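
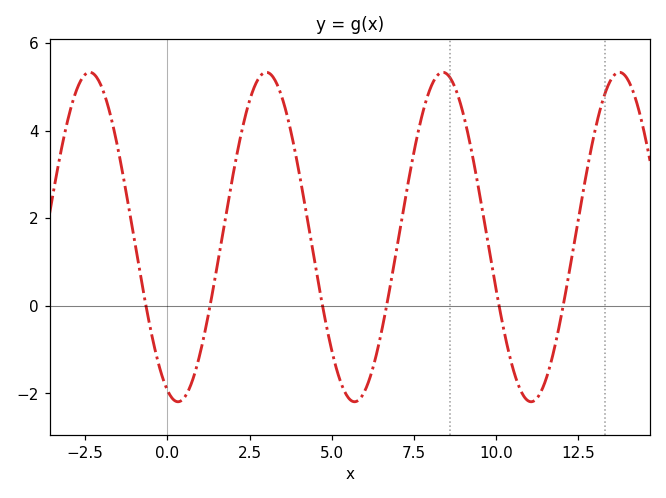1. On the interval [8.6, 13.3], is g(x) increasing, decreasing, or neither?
neither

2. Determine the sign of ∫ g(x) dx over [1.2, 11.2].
positive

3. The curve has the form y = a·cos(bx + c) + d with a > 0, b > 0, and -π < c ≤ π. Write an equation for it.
y = 3.76cos(1.17x + 2.76) + 1.57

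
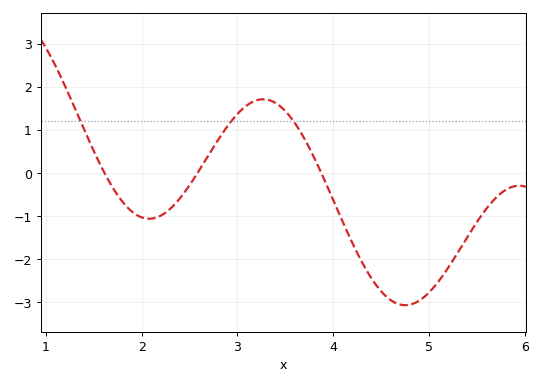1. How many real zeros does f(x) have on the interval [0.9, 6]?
3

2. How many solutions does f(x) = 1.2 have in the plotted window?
3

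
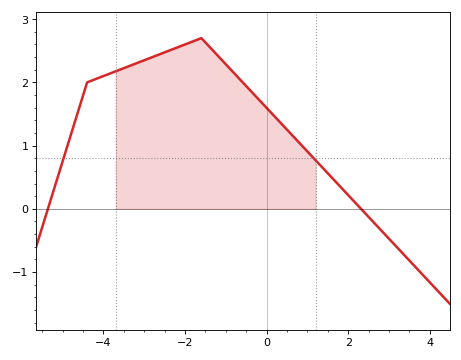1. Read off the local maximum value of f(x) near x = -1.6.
2.7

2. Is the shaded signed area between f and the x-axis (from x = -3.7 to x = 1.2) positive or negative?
positive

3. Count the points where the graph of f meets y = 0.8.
2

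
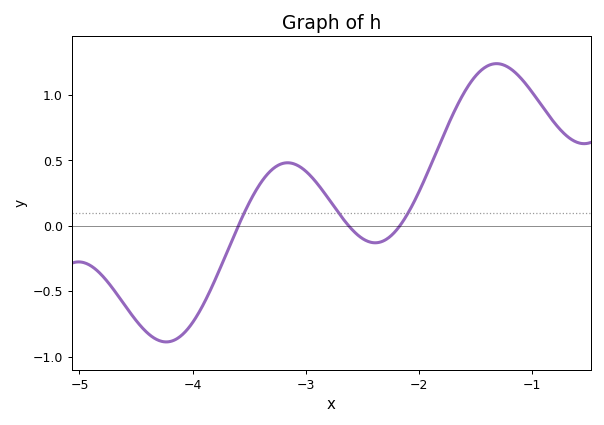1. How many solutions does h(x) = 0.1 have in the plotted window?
3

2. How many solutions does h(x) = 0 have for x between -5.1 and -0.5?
3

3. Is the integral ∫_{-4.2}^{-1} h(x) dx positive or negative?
positive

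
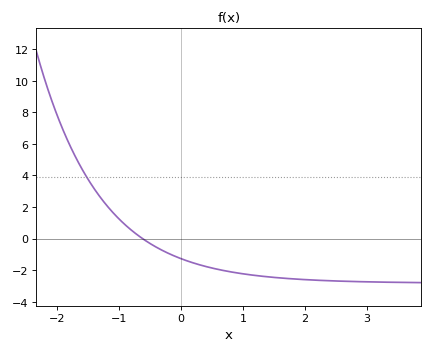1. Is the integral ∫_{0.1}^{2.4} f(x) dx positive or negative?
negative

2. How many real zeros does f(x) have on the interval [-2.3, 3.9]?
1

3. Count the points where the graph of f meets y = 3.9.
1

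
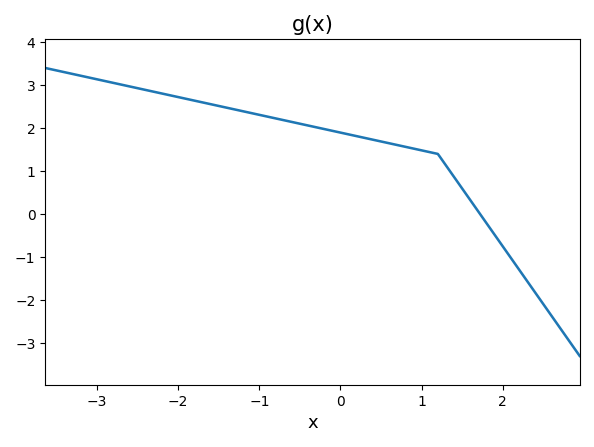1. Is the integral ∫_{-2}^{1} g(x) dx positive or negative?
positive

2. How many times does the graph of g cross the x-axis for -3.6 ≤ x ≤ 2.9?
1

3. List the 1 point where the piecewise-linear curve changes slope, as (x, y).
(1.2, 1.4)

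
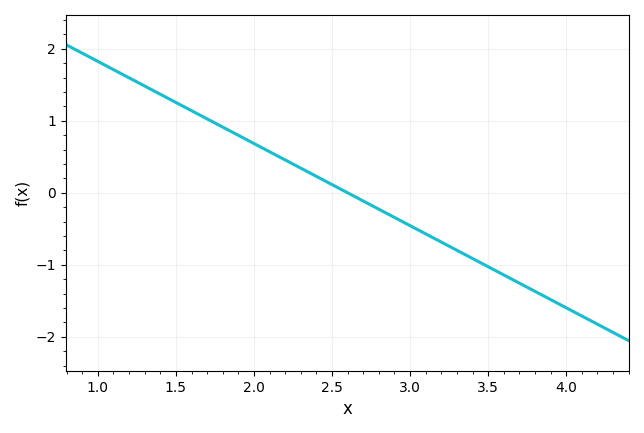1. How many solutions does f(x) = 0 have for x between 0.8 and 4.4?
1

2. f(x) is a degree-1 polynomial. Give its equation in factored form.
y = -1.14(x - 2.6)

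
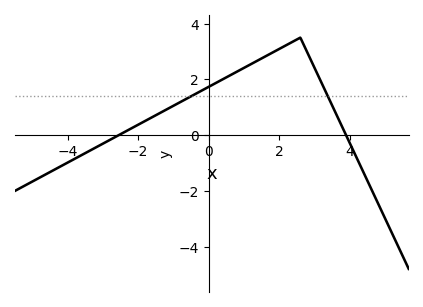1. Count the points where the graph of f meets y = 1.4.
2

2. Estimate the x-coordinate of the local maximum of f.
2.6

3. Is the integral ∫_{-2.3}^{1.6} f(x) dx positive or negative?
positive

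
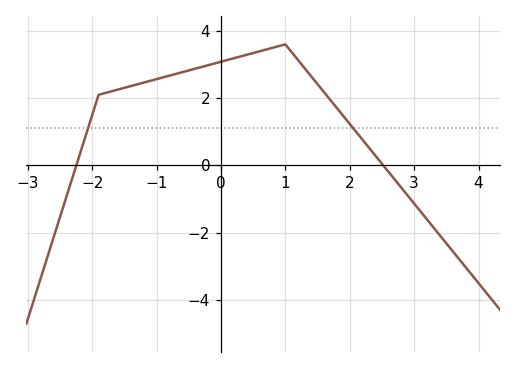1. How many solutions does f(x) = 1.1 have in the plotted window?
2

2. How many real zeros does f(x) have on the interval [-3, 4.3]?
2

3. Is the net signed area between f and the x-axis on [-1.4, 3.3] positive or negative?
positive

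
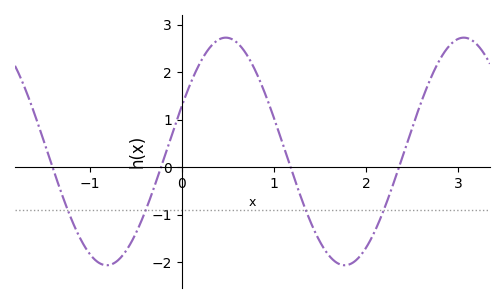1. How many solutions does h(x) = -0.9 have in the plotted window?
4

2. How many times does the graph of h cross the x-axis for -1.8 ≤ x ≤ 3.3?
4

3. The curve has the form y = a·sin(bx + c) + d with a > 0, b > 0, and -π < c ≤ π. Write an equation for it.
y = 2.4sin(2.4x + 0.41) + 0.33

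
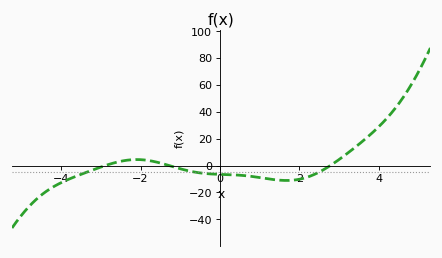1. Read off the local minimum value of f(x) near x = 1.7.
-12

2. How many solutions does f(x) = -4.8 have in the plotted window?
3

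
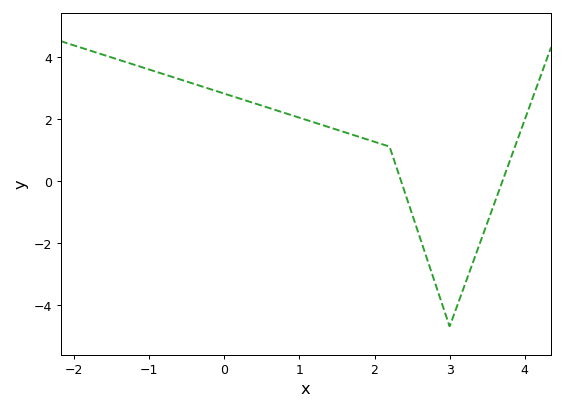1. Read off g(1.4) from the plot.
1.8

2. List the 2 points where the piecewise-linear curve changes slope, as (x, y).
(2.2, 1.1); (3, -4.7)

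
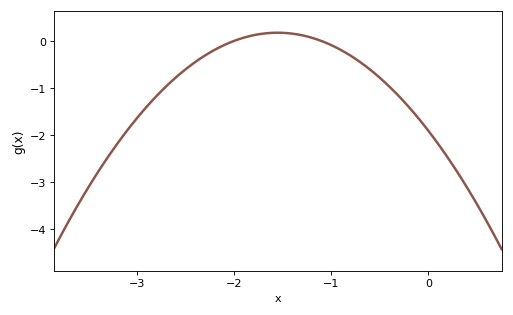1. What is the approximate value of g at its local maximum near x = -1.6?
0.2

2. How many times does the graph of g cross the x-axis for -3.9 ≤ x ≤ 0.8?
2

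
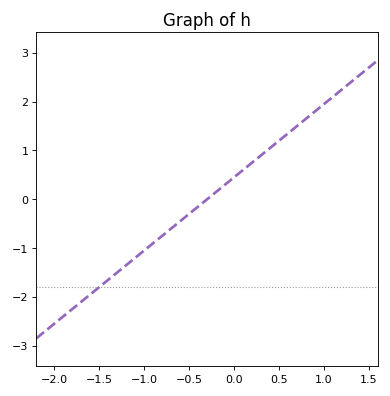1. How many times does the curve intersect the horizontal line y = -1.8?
1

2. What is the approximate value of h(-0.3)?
0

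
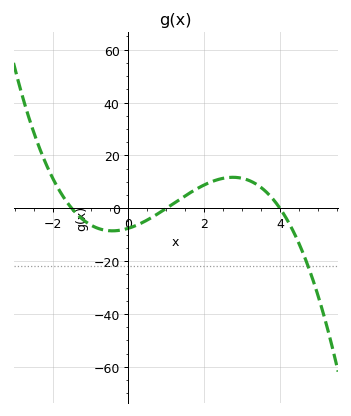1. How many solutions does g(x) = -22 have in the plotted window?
1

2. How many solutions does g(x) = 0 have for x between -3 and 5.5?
3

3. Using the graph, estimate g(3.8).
4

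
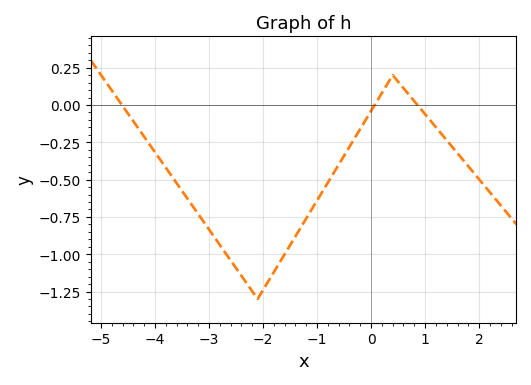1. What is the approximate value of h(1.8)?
-0.42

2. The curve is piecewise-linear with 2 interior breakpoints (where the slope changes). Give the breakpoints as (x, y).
(-2.1, -1.3); (0.4, 0.2)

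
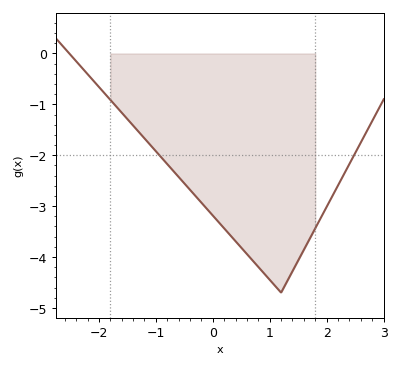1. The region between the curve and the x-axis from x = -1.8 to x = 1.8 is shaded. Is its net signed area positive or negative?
negative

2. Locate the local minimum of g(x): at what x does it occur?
1.2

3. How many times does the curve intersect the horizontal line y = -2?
2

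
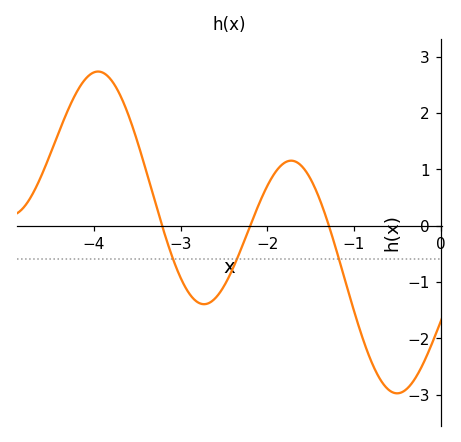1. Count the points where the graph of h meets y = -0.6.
3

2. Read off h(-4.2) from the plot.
2.37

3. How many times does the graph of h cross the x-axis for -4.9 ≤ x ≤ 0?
3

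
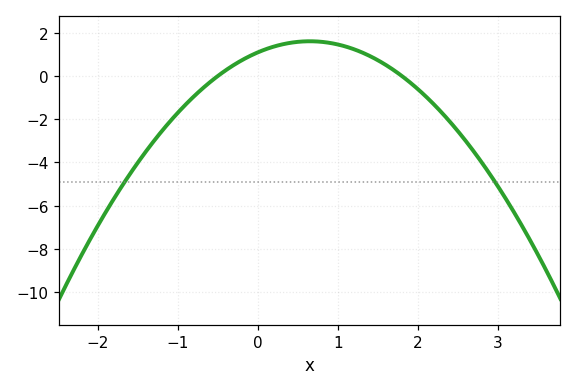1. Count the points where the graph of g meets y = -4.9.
2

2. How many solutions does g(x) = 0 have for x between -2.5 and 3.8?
2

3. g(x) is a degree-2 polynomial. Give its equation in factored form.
y = -1.22(x + 0.5)(x - 1.8)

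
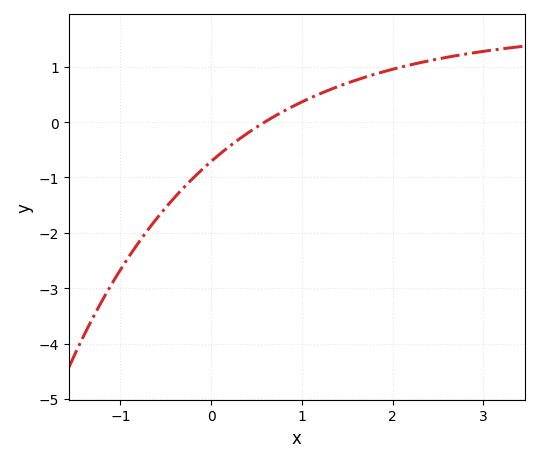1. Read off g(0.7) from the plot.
0.106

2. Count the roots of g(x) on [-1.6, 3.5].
1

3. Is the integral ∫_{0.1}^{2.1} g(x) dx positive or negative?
positive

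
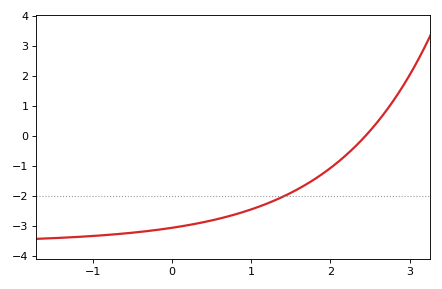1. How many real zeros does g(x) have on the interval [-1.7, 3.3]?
1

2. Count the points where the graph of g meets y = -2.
1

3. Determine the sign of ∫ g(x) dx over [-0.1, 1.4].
negative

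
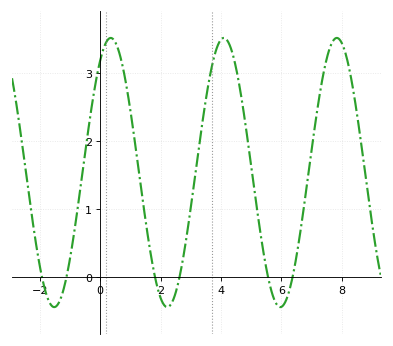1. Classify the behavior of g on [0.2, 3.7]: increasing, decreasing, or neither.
neither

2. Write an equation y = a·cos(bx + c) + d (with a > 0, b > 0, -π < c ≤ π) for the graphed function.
y = 1.98cos(1.7x - 0.59) + 1.54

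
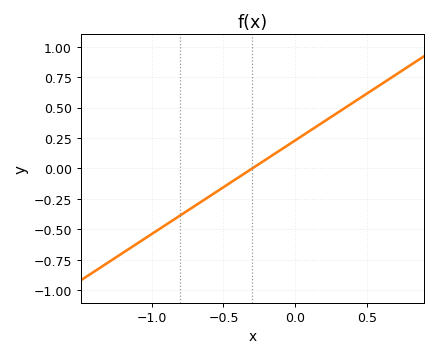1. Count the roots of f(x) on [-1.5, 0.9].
1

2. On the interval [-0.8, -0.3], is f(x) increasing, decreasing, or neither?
increasing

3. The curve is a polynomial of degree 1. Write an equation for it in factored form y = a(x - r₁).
y = 0.77(x + 0.3)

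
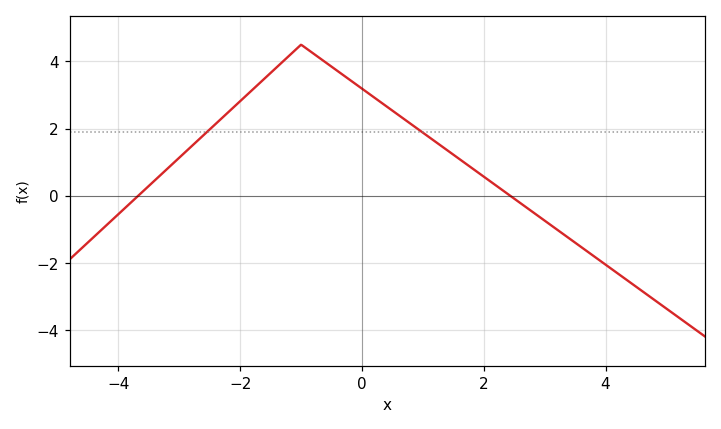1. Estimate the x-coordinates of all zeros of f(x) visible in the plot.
-3.67, 2.43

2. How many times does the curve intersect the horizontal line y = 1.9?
2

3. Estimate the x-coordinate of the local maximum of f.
-1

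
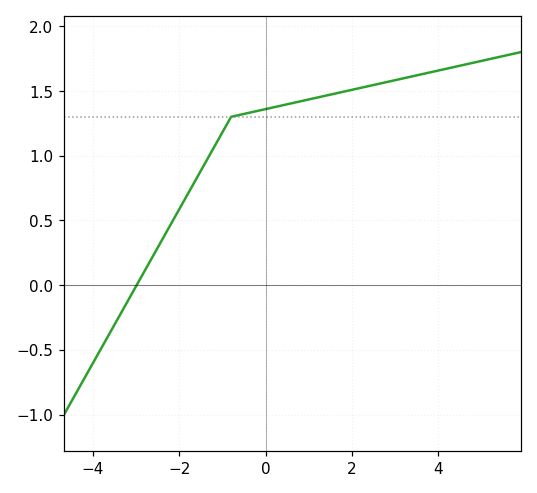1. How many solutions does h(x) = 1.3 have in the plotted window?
1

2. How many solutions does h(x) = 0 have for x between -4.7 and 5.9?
1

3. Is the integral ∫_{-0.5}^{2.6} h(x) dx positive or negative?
positive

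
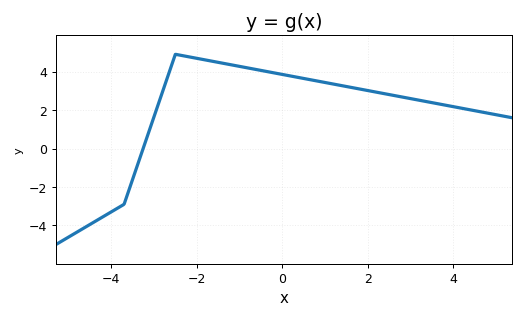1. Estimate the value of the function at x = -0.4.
4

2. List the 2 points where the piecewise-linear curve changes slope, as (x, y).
(-3.7, -2.9); (-2.5, 4.9)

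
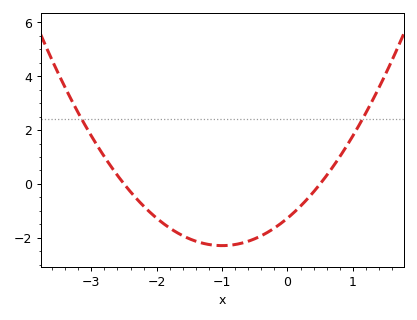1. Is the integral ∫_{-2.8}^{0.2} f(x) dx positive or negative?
negative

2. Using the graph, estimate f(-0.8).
-2.25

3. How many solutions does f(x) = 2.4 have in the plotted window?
2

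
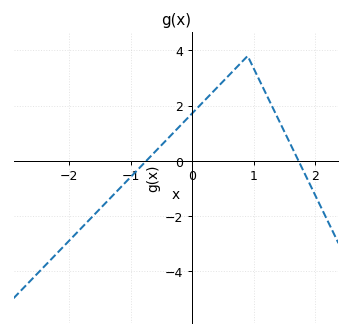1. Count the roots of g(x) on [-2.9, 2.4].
2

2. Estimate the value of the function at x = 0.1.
1.95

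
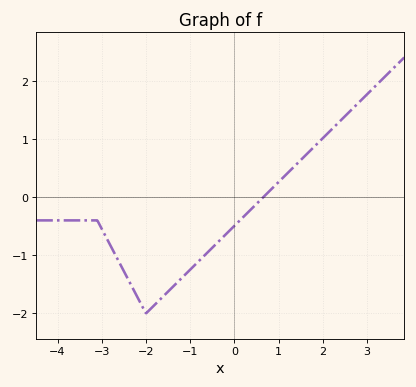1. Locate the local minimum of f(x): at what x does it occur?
-2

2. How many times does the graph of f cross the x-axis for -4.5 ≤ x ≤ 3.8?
1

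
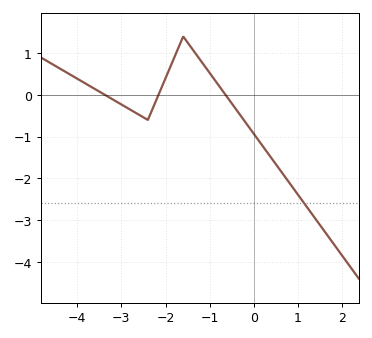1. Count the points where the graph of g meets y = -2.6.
1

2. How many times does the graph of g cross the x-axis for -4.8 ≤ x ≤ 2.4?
3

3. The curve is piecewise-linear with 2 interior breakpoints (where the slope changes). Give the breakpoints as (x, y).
(-2.4, -0.6); (-1.6, 1.4)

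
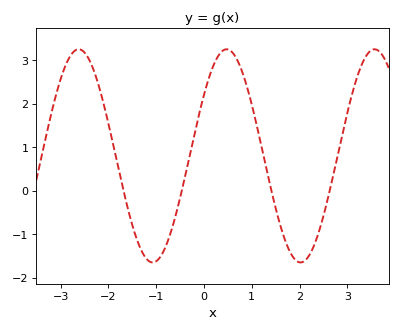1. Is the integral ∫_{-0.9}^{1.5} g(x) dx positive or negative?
positive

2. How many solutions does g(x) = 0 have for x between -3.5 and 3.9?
4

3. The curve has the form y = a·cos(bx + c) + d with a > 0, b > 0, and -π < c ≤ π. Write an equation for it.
y = 2.45cos(2.03x - 0.962) + 0.8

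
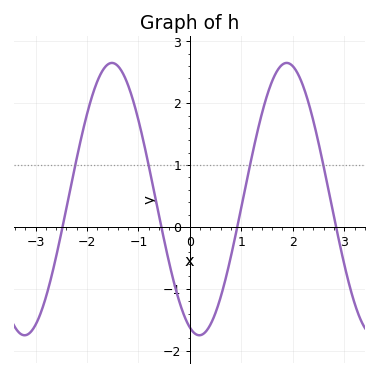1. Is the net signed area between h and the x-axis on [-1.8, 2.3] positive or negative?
positive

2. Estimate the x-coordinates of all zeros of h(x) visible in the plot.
-2.48, -0.554, 0.921, 2.84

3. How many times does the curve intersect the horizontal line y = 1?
4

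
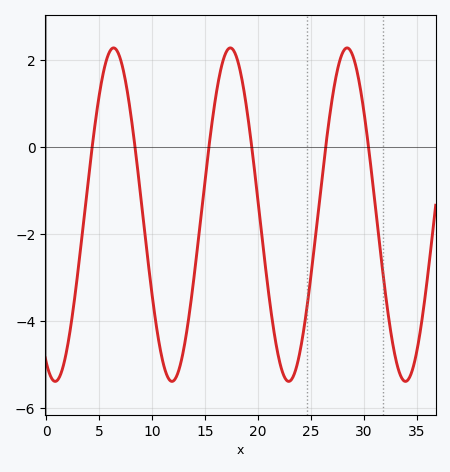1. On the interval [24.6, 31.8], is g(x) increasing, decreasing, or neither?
neither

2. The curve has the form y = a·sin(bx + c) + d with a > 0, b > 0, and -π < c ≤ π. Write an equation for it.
y = 3.83sin(0.57x - 2.1) - 1.56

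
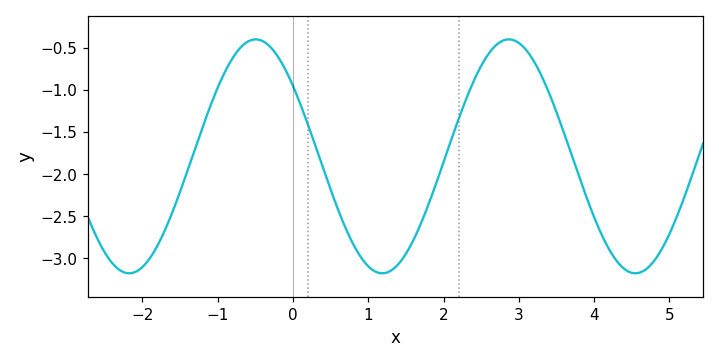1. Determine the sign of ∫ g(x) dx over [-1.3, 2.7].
negative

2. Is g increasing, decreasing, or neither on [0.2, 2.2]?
neither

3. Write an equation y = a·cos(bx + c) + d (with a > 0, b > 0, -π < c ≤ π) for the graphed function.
y = 1.39cos(1.87x + 0.922) - 1.79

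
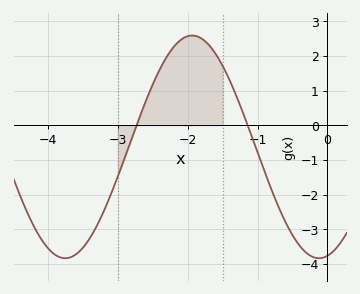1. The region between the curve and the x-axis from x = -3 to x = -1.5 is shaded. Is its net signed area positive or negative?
positive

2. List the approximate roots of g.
-2.73, -1.14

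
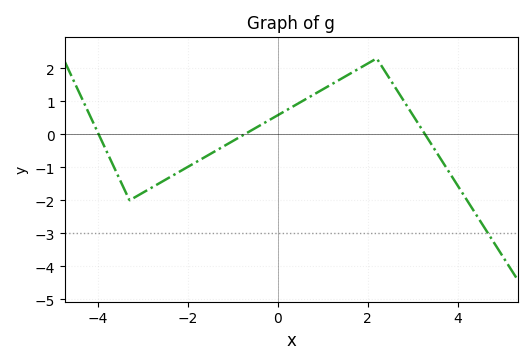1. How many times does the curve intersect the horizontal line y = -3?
1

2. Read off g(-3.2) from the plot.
-1.92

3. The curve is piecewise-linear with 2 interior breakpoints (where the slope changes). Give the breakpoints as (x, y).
(-3.3, -2); (2.2, 2.3)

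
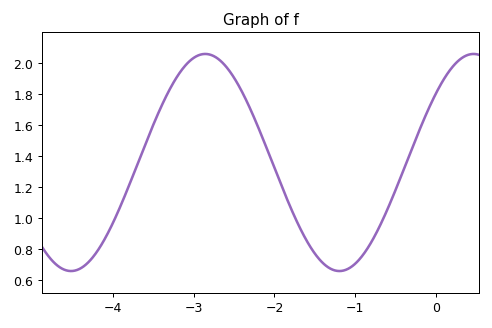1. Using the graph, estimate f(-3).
2.04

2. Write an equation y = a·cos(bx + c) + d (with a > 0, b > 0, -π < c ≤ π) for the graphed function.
y = 0.7cos(1.9x - 0.88) + 1.36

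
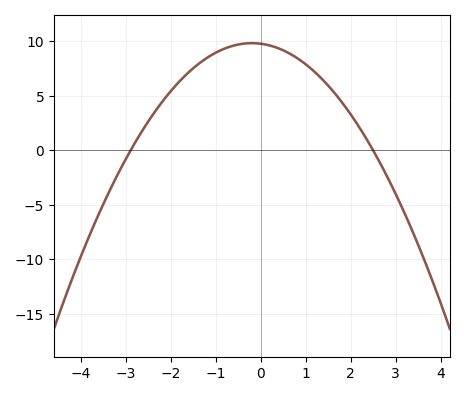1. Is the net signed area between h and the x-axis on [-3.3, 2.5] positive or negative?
positive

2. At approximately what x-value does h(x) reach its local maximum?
-0.2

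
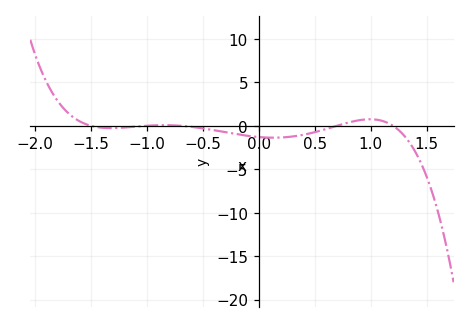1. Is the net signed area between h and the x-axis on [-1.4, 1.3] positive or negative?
negative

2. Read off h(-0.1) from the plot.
-1.16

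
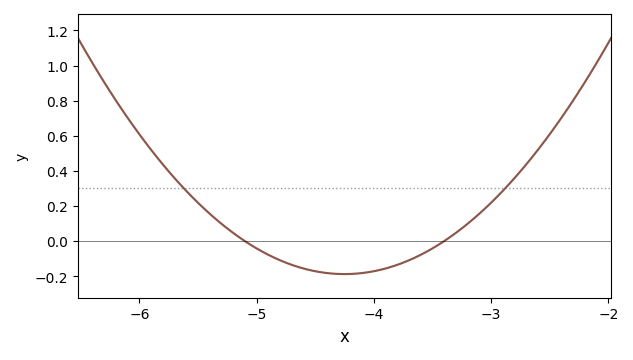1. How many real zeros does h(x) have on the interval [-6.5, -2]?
2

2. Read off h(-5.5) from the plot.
0.218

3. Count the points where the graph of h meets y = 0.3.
2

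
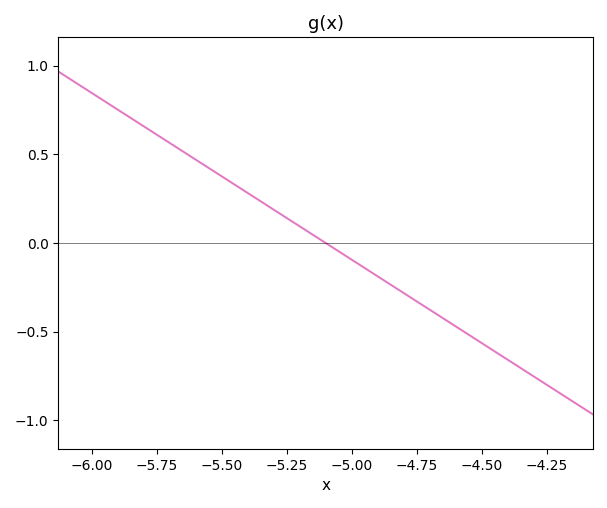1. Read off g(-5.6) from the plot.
0.45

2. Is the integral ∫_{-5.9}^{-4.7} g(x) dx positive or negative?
positive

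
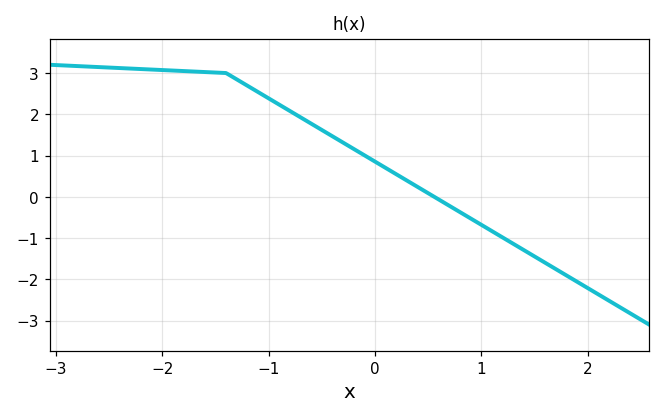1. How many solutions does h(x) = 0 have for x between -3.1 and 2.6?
1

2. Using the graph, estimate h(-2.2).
3.1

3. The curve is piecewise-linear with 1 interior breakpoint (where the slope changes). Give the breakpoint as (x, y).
(-1.4, 3)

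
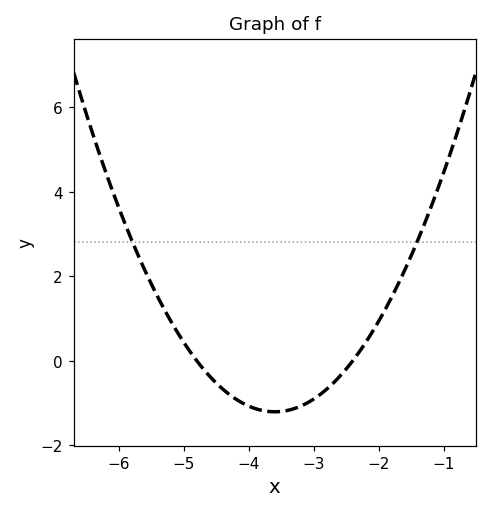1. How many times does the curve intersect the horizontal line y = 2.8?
2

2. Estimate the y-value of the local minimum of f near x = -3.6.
-1.2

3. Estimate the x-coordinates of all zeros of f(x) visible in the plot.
-4.8, -2.4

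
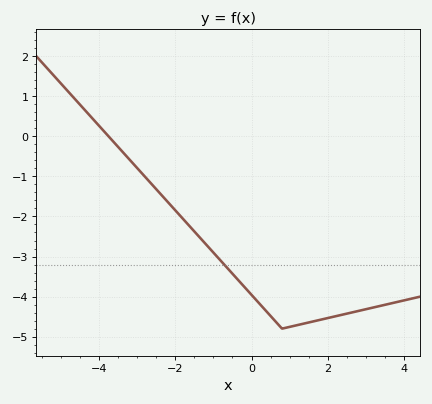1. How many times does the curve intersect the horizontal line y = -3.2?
1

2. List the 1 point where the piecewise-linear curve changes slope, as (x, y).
(0.8, -4.8)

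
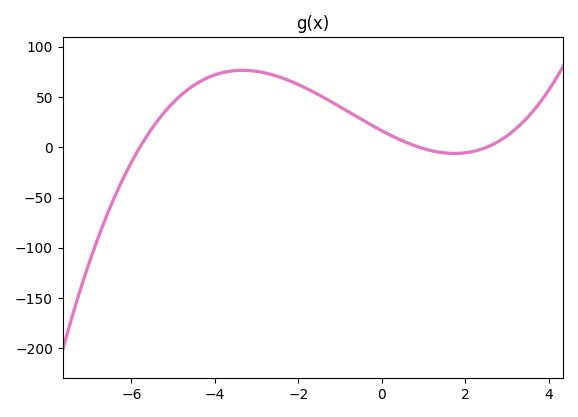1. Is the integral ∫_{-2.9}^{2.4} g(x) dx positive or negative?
positive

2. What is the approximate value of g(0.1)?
14.3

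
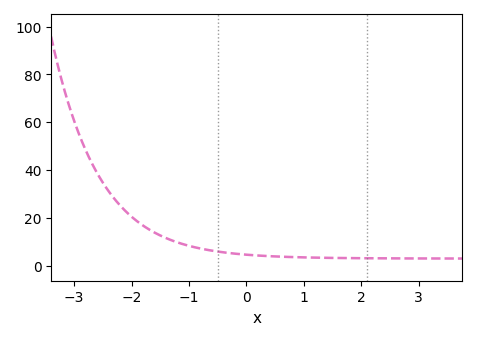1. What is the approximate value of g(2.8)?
3.1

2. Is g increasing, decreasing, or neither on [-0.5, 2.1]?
decreasing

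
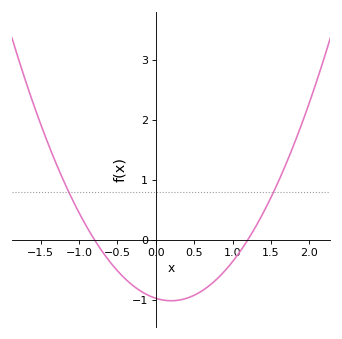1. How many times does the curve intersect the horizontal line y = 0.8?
2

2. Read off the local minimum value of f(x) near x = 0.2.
-1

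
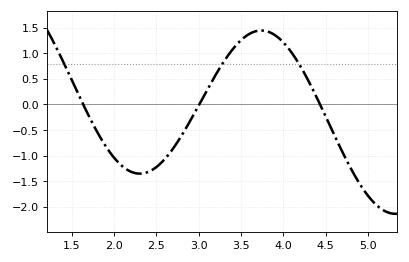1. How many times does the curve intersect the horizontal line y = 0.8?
3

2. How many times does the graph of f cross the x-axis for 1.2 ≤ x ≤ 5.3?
3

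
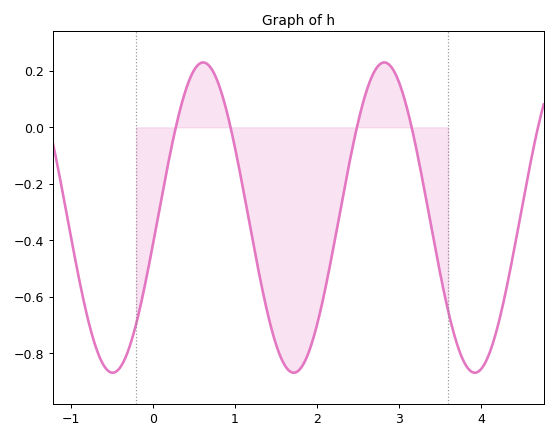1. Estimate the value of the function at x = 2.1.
-0.574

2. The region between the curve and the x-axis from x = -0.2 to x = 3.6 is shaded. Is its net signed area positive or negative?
negative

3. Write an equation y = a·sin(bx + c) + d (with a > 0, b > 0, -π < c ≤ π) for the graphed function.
y = 0.55sin(2.85x - 0.182) - 0.32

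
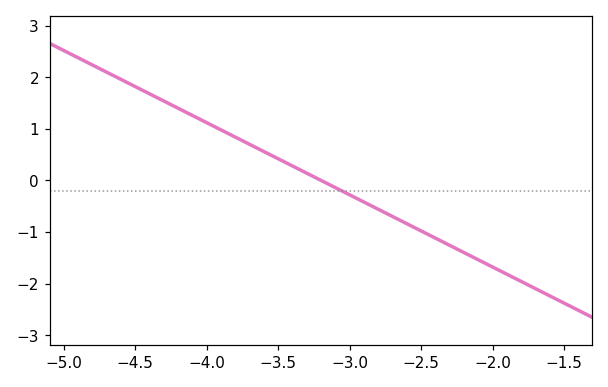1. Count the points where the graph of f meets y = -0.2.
1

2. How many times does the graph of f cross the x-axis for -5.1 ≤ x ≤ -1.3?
1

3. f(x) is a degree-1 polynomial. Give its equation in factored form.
y = -1.4(x + 3.2)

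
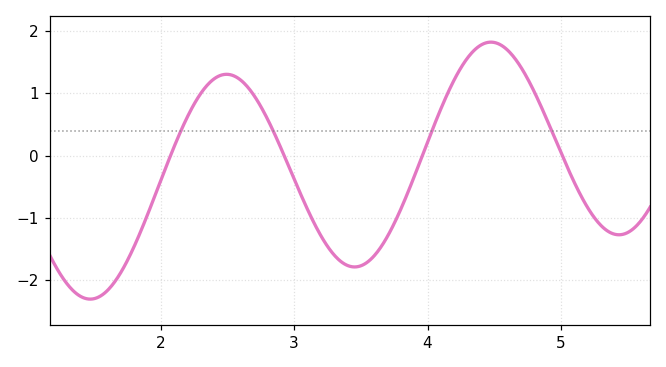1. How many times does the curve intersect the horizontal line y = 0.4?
4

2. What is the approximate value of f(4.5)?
1.81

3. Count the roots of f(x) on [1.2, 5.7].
4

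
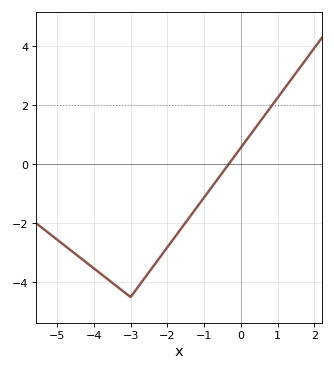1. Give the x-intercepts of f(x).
-0.4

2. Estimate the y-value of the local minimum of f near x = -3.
-4.4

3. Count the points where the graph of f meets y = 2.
1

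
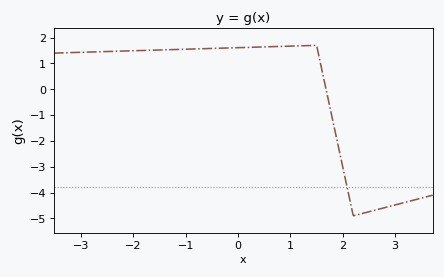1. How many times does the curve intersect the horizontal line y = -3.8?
1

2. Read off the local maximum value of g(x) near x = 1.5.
1.7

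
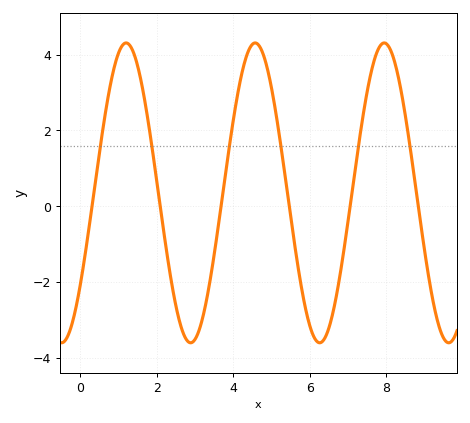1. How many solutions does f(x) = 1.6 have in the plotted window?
6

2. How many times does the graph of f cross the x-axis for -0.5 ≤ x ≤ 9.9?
6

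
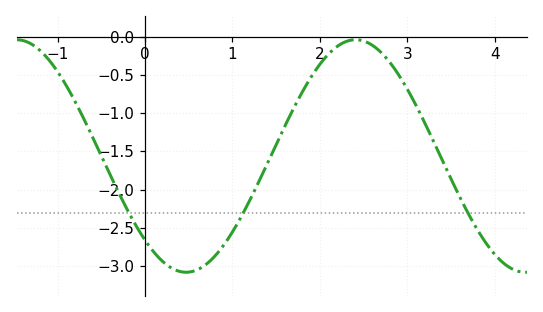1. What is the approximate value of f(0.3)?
-3.02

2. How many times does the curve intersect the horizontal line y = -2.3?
3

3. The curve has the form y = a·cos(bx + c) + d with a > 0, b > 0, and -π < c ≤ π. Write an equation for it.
y = 1.52cos(1.62x + 2.38) - 1.56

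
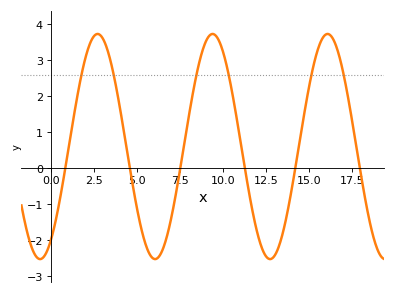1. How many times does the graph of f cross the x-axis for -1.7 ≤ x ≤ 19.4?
6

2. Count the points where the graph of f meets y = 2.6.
6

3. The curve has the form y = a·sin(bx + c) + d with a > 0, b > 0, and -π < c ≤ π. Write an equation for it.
y = 3.13sin(0.94x - 0.99) + 0.6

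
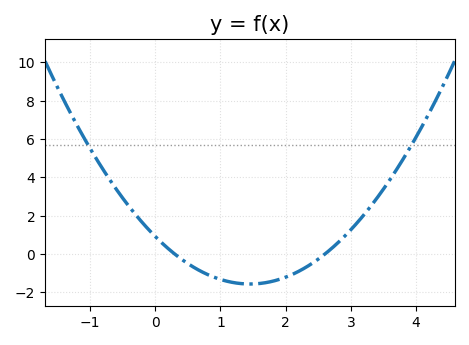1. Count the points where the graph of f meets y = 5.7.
2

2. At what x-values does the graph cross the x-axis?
0.3, 2.6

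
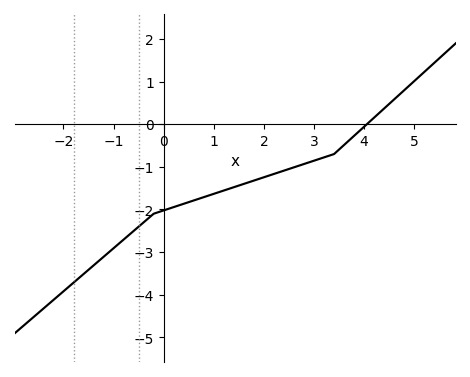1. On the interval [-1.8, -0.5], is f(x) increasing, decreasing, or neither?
increasing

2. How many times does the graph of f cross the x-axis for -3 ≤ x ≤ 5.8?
1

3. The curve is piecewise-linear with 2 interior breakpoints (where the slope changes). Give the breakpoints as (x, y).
(-0.2, -2.1); (3.4, -0.7)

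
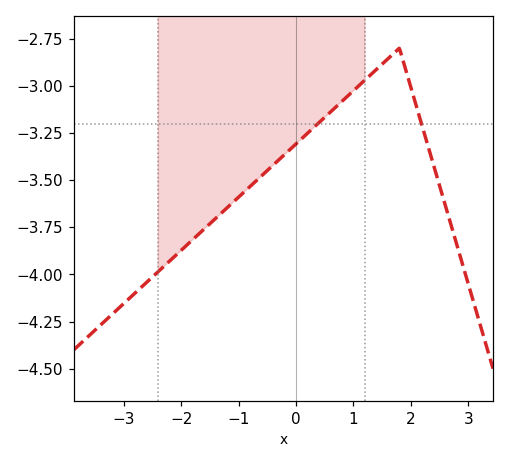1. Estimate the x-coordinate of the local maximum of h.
1.8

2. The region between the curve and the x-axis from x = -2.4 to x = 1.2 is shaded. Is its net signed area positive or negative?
negative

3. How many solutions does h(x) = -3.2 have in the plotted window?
2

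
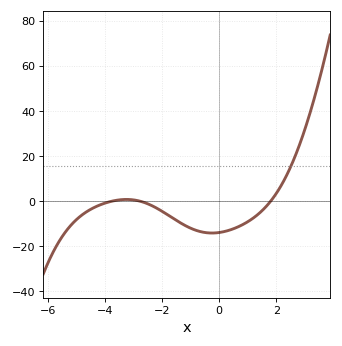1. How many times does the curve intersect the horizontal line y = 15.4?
1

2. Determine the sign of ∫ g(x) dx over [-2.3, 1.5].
negative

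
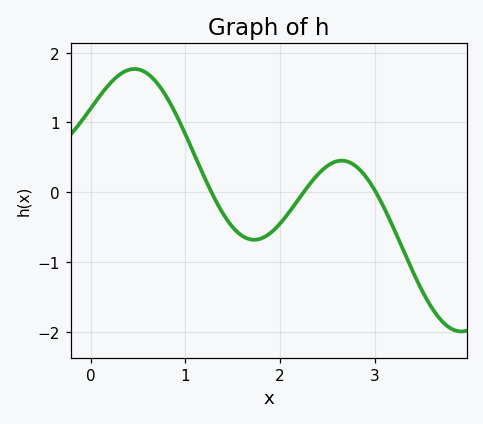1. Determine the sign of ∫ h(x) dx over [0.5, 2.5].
positive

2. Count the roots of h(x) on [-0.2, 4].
3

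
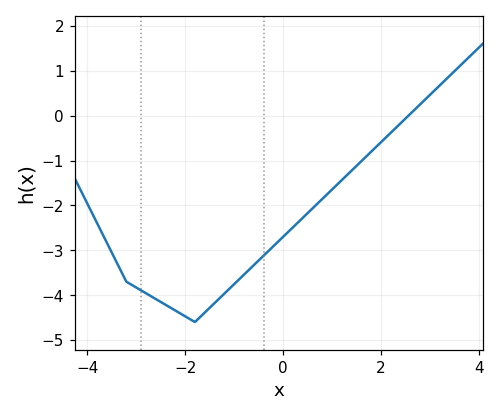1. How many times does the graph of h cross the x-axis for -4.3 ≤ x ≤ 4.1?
1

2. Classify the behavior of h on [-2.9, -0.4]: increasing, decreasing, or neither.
neither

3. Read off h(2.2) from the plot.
-0.4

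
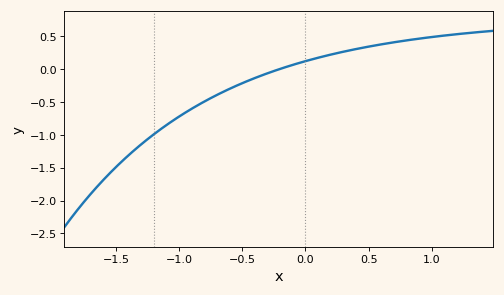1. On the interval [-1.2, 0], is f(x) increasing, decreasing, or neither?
increasing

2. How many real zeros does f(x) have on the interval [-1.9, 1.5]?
1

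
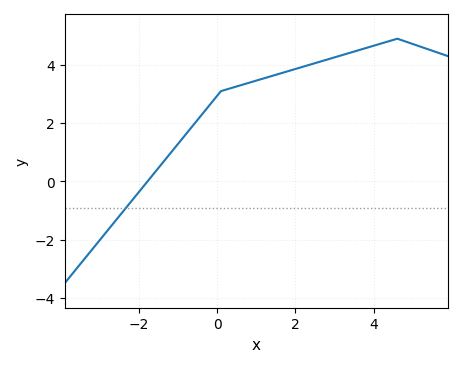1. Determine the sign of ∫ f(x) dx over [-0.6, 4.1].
positive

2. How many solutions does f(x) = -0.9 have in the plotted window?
1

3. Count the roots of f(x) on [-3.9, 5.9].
1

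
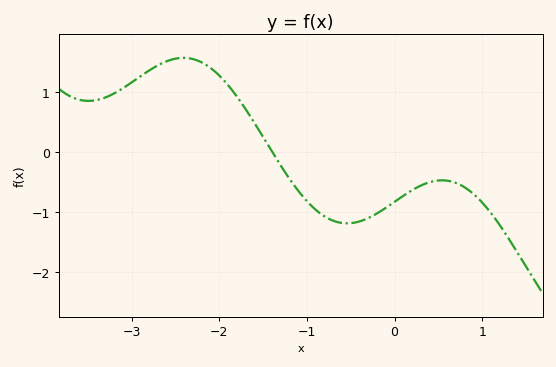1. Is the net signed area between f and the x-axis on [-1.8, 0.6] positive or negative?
negative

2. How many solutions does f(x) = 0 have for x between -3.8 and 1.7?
1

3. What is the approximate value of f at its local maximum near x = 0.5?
-0.5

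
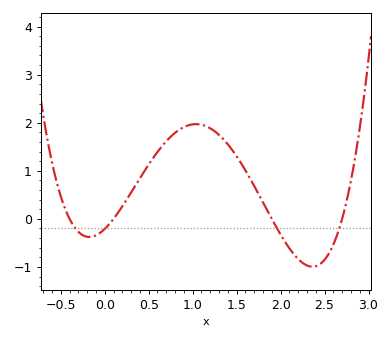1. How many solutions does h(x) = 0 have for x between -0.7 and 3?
4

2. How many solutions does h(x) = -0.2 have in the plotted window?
4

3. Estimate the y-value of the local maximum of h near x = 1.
1.97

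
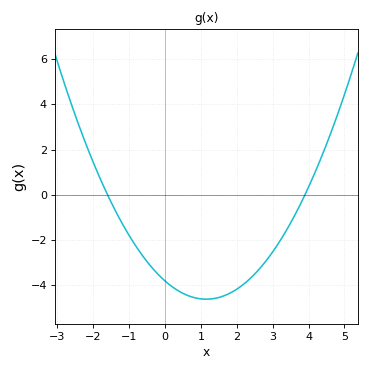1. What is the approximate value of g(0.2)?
-4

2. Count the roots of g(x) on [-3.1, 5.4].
2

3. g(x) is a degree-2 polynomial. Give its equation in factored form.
y = 0.61(x + 1.6)(x - 3.9)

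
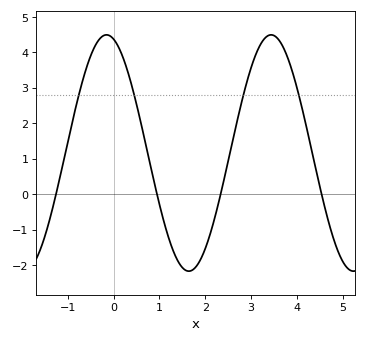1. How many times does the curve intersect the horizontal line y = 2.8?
4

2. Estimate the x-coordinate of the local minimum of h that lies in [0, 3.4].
1.64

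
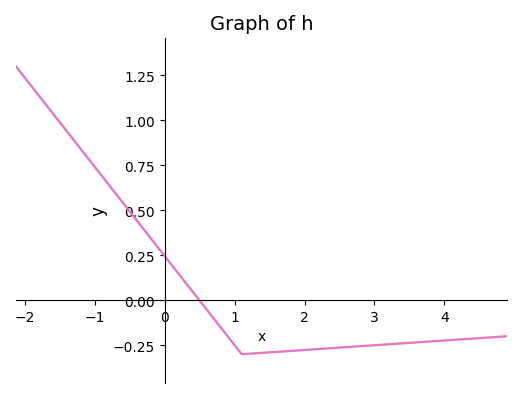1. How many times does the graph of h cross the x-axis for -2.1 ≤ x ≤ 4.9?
1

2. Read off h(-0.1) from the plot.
0.294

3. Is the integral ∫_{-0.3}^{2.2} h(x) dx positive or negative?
negative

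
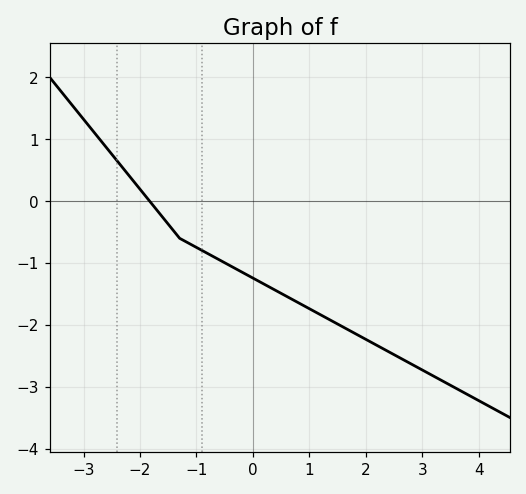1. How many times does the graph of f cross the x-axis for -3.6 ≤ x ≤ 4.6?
1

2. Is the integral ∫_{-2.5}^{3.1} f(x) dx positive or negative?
negative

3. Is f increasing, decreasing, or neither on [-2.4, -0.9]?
decreasing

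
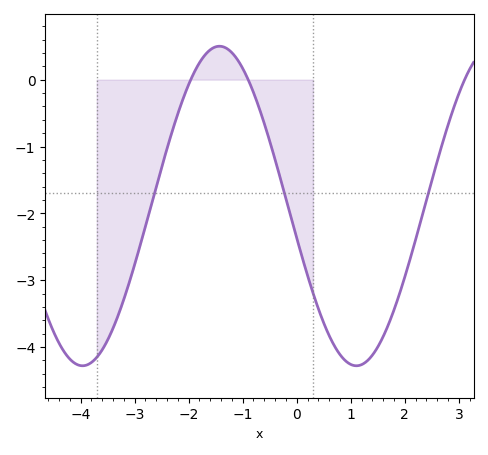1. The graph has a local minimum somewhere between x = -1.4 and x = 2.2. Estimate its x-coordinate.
1.1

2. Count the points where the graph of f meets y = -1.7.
3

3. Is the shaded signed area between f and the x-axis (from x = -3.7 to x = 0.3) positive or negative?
negative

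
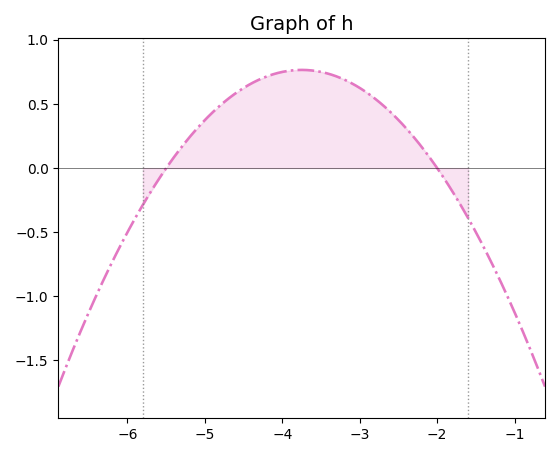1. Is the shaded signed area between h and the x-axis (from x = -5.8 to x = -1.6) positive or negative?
positive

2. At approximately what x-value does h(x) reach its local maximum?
-3.8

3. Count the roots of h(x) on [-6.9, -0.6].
2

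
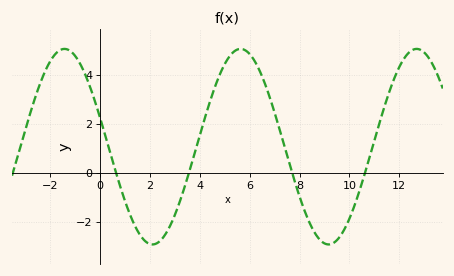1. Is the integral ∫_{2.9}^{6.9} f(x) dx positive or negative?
positive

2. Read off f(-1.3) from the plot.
5.02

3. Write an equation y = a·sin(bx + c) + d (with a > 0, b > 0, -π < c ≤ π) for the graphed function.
y = 3.98sin(0.89x + 2.84) + 1.07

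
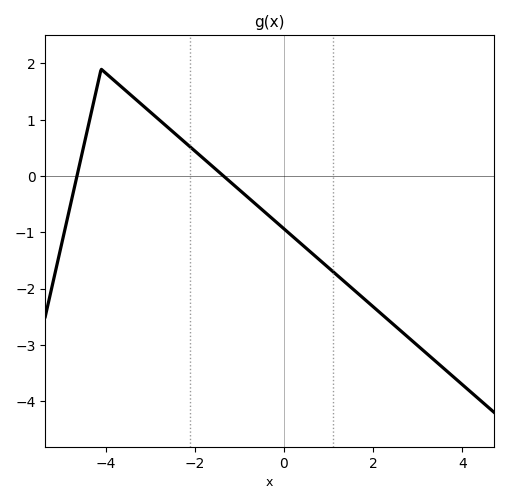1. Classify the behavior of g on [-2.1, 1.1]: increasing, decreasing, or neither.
decreasing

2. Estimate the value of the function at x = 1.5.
-1.98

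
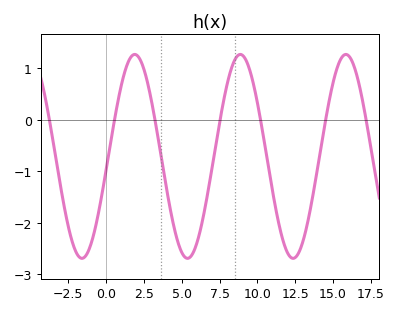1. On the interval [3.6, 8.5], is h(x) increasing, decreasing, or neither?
neither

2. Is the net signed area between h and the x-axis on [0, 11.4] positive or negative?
negative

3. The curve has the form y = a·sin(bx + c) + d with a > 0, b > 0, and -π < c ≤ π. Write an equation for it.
y = 1.98sin(0.9x - 0.13) - 0.71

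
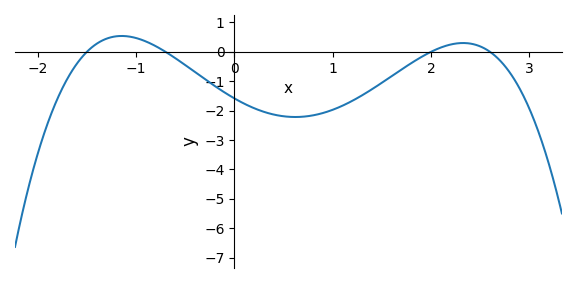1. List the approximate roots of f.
-1.5, -0.7, 2, 2.6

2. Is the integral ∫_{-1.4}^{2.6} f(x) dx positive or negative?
negative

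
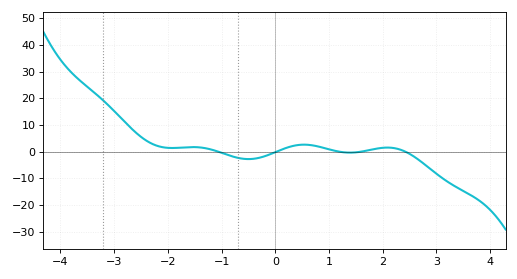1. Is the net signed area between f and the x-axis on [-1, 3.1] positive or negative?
negative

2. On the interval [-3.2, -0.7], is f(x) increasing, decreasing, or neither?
neither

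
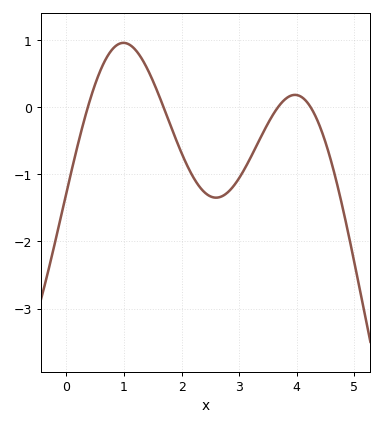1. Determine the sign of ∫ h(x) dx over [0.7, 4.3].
negative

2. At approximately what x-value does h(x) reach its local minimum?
2.6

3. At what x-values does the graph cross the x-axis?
0.4, 1.7, 3.7, 4.2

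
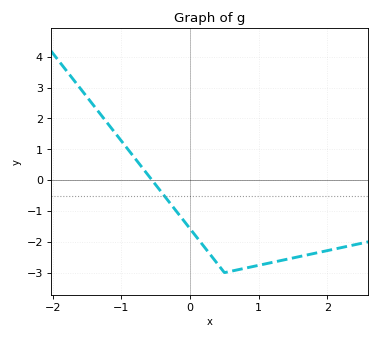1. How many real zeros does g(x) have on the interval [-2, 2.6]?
1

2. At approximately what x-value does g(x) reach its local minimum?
0.5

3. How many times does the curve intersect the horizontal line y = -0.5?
1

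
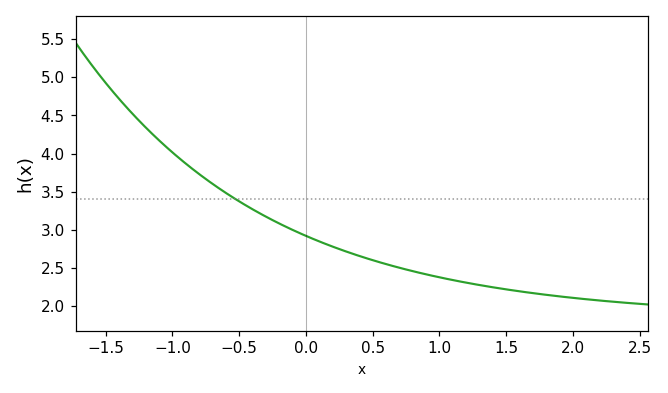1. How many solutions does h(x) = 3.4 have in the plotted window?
1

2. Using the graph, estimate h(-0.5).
3.35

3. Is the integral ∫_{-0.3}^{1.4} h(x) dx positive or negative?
positive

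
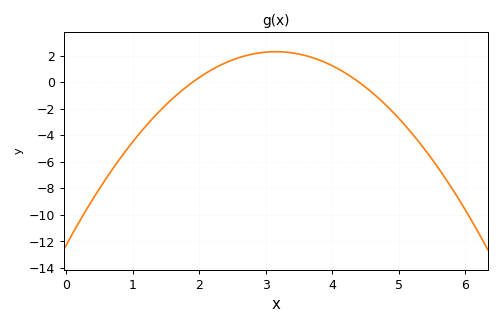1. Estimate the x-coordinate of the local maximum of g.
3.2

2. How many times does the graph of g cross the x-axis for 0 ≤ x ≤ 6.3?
2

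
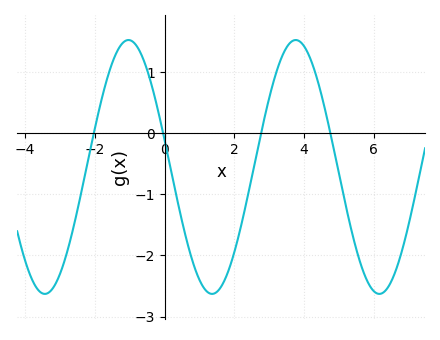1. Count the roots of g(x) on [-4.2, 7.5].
4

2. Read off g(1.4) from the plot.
-2.63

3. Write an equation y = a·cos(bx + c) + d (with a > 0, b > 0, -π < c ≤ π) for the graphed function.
y = 2.08cos(1.31x + 1.36) - 0.55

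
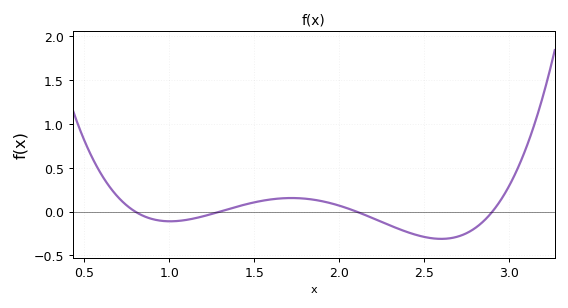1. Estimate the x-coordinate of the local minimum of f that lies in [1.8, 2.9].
2.6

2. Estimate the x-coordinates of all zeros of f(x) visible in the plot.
0.8, 1.3, 2.1, 2.9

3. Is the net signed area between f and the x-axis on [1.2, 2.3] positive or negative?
positive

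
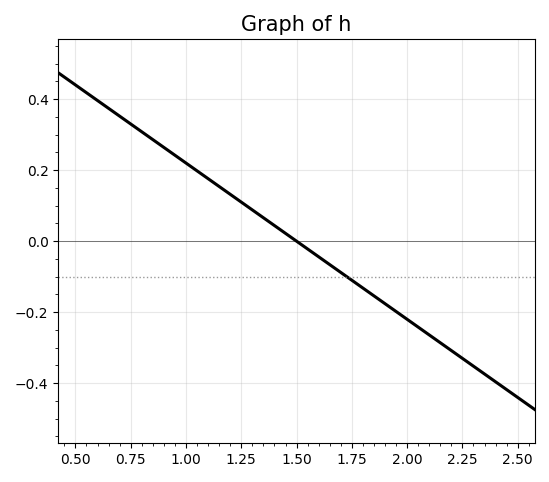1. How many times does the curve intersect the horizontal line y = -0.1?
1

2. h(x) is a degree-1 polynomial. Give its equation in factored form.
y = -0.44(x - 1.5)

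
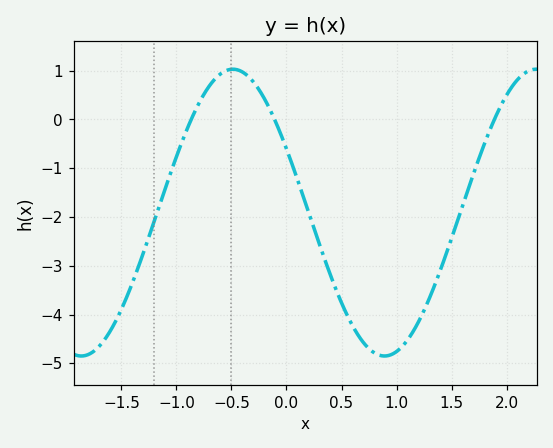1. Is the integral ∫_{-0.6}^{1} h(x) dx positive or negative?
negative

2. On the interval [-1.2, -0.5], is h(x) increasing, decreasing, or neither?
increasing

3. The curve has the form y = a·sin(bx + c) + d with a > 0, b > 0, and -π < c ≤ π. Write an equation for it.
y = 2.94sin(2.3x + 2.7) - 1.91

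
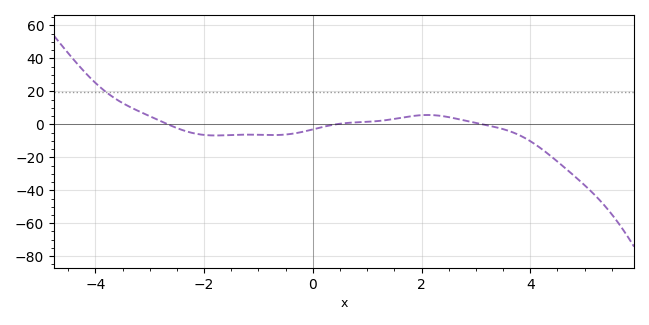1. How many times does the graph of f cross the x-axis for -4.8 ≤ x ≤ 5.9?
3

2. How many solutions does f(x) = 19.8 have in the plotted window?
1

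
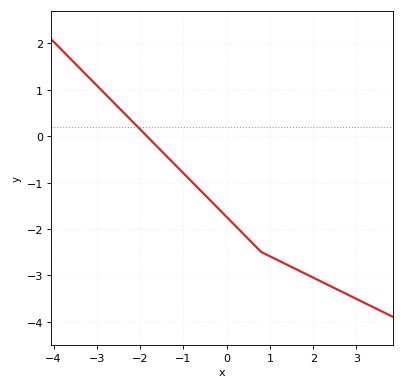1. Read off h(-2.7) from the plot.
0.8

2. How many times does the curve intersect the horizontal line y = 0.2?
1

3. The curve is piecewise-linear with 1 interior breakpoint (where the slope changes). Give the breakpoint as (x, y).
(0.8, -2.5)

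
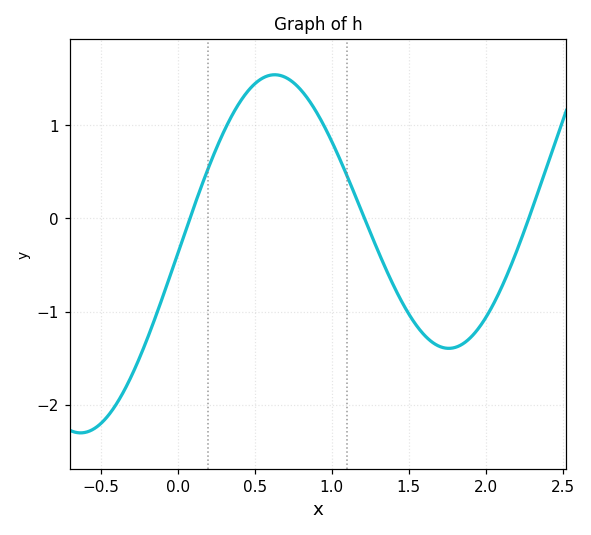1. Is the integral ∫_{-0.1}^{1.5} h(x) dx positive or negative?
positive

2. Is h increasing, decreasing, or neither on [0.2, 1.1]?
neither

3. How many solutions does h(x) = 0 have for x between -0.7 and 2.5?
3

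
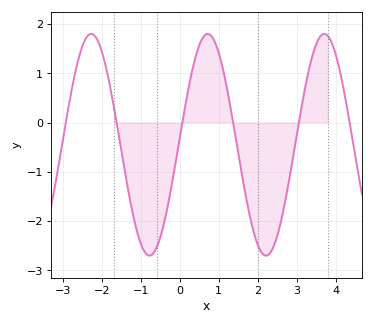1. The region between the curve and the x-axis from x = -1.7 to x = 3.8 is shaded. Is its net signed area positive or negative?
negative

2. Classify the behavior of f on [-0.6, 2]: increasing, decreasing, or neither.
neither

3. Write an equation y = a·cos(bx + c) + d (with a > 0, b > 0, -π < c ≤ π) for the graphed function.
y = 2.25cos(2.1x - 1.5) - 0.45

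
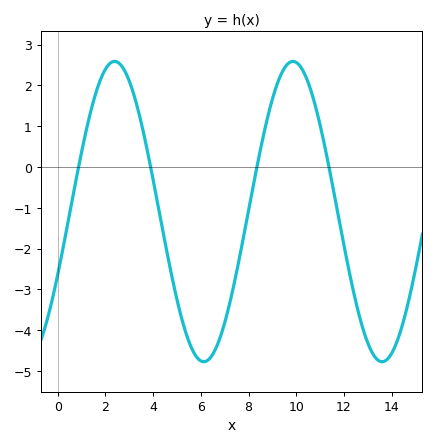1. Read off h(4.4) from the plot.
-1.5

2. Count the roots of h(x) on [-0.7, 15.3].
4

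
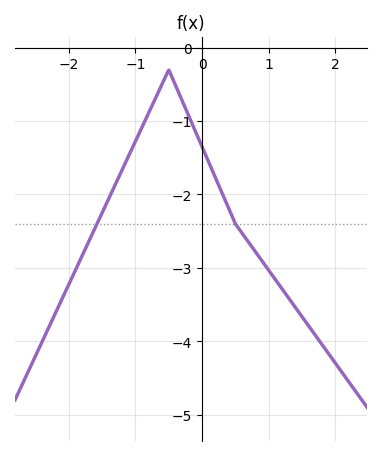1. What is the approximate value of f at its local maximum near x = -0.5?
-0.3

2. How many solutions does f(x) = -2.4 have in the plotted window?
2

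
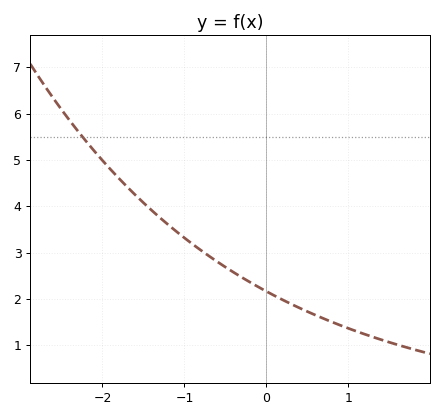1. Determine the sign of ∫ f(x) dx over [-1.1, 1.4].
positive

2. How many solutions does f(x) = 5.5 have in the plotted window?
1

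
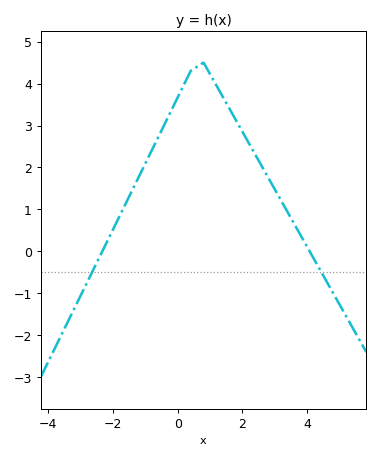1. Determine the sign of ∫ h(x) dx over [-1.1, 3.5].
positive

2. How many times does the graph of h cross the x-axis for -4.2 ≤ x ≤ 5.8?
2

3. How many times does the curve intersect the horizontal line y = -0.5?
2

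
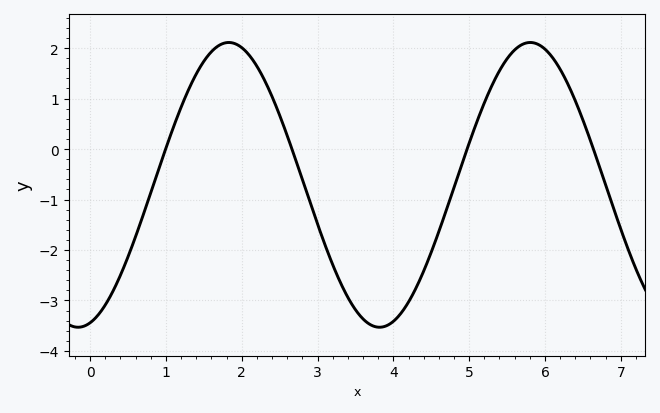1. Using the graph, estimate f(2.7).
-0.2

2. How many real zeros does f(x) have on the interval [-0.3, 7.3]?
4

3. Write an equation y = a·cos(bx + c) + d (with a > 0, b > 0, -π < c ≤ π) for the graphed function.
y = 2.82cos(1.6x - 2.9) - 0.71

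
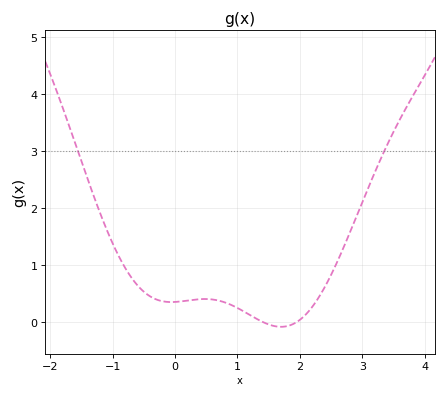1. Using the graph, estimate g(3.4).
3.11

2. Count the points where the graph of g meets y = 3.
2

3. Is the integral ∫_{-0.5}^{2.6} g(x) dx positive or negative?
positive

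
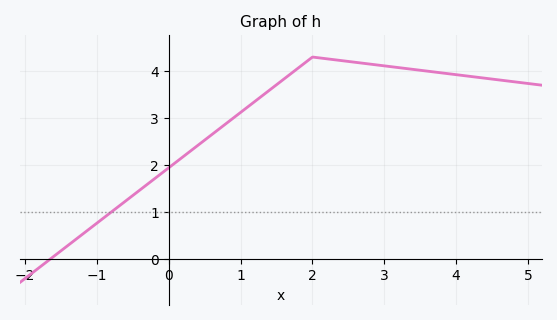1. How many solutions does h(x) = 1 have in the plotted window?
1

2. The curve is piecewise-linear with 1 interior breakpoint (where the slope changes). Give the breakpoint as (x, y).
(2, 4.3)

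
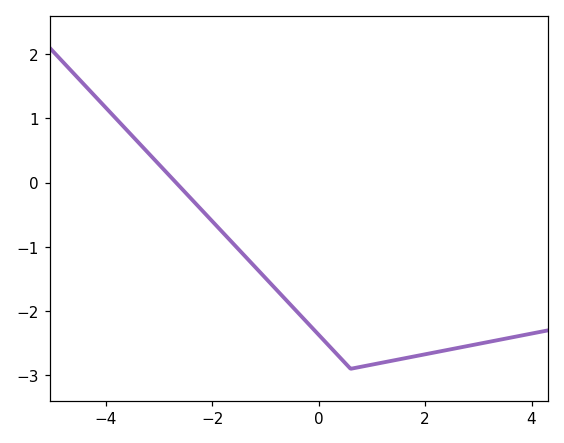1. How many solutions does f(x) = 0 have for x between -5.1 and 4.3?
1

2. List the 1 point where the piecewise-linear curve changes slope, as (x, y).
(0.6, -2.9)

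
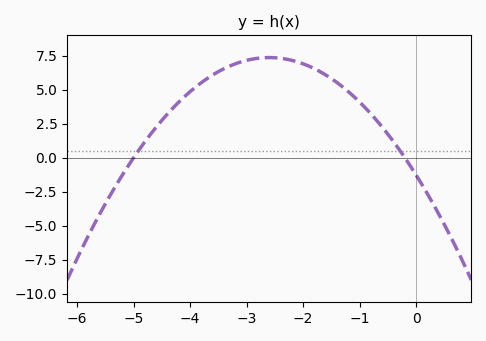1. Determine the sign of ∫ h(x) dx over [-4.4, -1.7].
positive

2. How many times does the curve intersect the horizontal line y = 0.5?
2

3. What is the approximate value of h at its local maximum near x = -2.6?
7.37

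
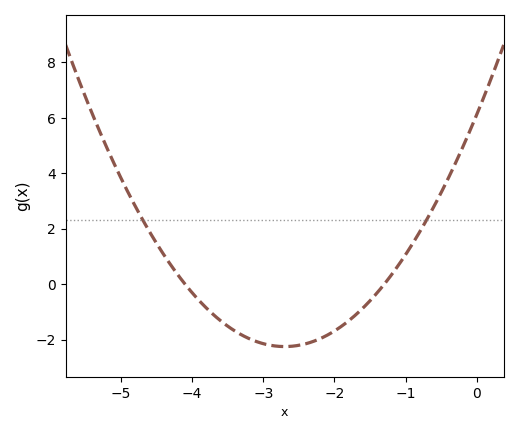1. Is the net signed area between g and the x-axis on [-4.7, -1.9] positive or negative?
negative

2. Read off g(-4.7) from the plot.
2.4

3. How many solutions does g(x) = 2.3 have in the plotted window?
2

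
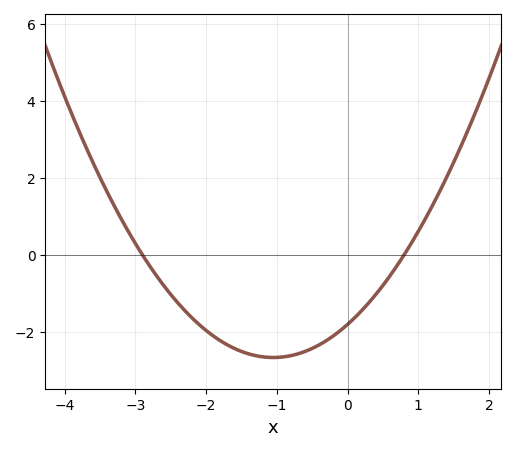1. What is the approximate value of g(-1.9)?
-2.2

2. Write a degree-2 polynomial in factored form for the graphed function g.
y = 0.78(x + 2.9)(x - 0.8)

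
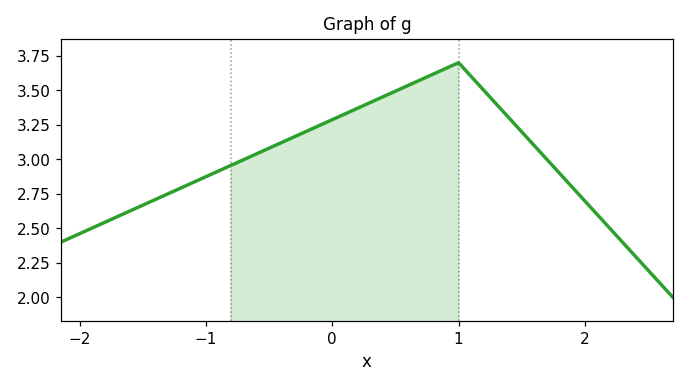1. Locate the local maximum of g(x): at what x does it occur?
1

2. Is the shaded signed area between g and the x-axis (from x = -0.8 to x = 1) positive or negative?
positive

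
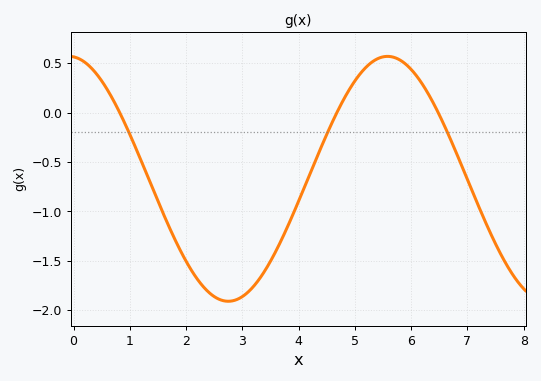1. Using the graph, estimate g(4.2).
-0.6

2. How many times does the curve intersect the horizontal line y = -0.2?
3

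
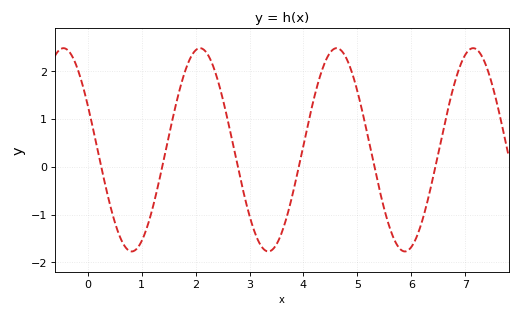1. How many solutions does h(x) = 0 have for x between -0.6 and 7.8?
6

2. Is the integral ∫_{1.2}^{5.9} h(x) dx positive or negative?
positive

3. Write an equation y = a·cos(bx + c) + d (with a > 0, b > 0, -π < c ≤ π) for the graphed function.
y = 2.12cos(2.5x + 1.1) + 0.35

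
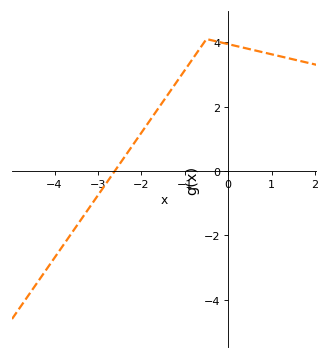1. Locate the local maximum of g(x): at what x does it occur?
-0.5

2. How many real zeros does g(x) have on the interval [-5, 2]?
1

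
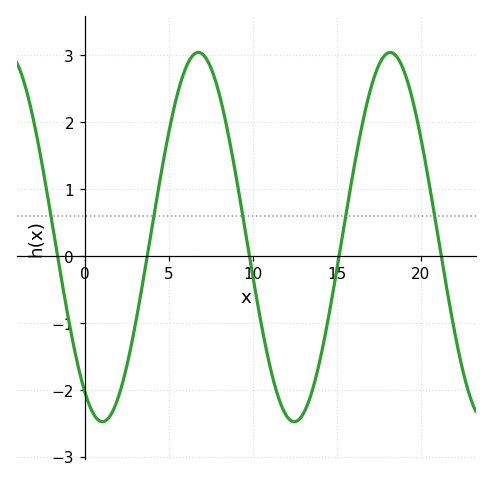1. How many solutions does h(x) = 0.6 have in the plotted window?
5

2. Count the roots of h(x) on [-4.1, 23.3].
5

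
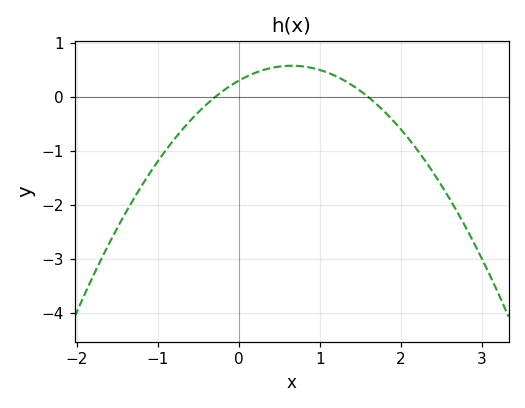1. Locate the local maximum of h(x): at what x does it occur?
0.6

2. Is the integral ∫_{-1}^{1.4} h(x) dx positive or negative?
positive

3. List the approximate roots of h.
-0.3, 1.6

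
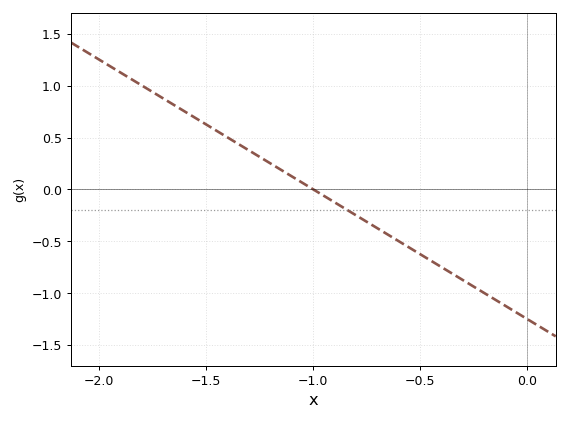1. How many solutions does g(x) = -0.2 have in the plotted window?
1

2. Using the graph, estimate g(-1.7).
0.875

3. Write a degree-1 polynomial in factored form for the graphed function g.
y = -1.25(x + 1)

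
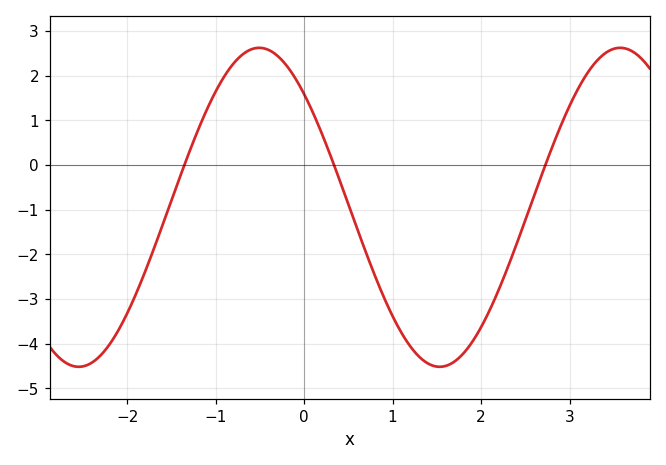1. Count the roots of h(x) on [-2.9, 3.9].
3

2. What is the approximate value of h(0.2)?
0.7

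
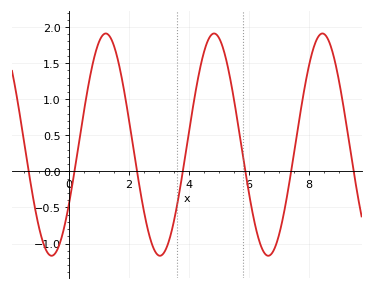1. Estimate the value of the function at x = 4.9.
1.9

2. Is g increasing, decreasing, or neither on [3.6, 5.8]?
neither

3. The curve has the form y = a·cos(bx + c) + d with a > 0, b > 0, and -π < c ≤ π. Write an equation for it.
y = 1.54cos(1.74x - 2.15) + 0.37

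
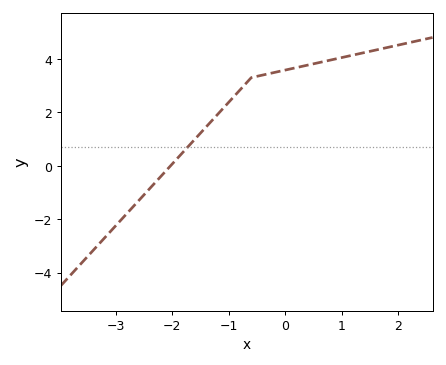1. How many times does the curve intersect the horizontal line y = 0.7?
1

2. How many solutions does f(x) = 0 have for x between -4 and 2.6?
1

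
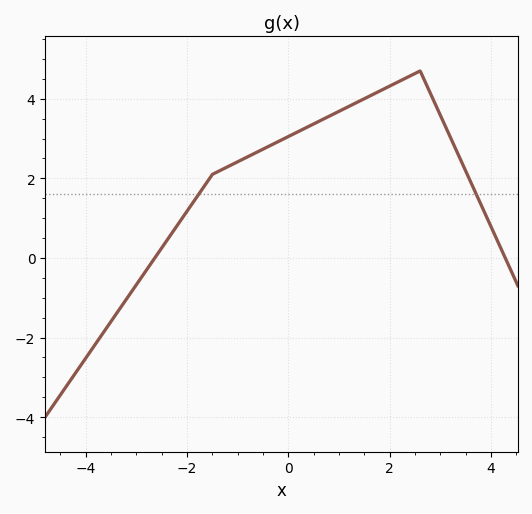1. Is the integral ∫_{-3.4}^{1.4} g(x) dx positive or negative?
positive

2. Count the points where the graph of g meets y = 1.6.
2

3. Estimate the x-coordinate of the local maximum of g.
2.6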